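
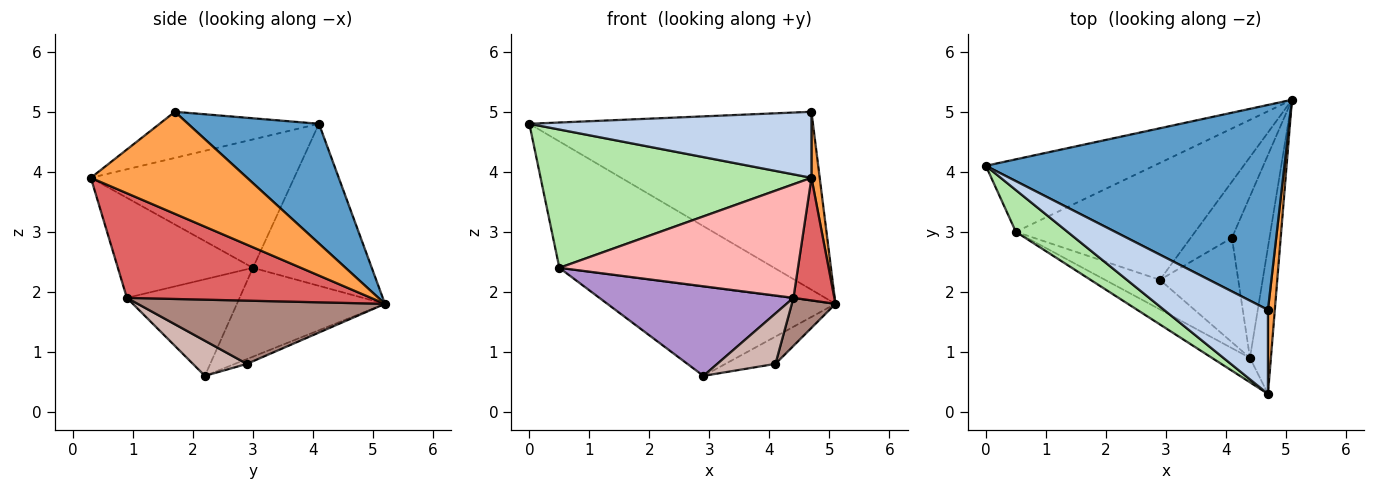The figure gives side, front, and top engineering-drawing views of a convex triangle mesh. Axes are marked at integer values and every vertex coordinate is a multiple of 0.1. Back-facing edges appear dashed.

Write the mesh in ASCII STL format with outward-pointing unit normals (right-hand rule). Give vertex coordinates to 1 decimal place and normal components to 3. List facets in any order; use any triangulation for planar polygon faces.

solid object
 facet normal 0.290 0.628 0.723
  outer loop
   vertex 4.7 1.7 5.0
   vertex 5.1 5.2 1.8
   vertex 0.0 4.1 4.8
  endloop
 endfacet
 facet normal -0.329 -0.583 0.742
  outer loop
   vertex 4.7 1.7 5.0
   vertex 0.0 4.1 4.8
   vertex 4.7 0.3 3.9
  endloop
 endfacet
 facet normal 0.996 -0.053 0.067
  outer loop
   vertex 4.7 1.7 5.0
   vertex 4.7 0.3 3.9
   vertex 5.1 5.2 1.8
  endloop
 endfacet
 facet normal -0.433 0.782 -0.449
  outer loop
   vertex 0.5 3.0 2.4
   vertex 0.0 4.1 4.8
   vertex 5.1 5.2 1.8
  endloop
 endfacet
 facet normal -0.366 0.565 -0.740
  outer loop
   vertex 0.5 3.0 2.4
   vertex 5.1 5.2 1.8
   vertex 2.9 2.2 0.6
  endloop
 endfacet
 facet normal -0.584 -0.777 0.235
  outer loop
   vertex 0.5 3.0 2.4
   vertex 4.7 0.3 3.9
   vertex 0.0 4.1 4.8
  endloop
 endfacet
 facet normal 0.968 -0.162 -0.194
  outer loop
   vertex 4.4 0.9 1.9
   vertex 5.1 5.2 1.8
   vertex 4.7 0.3 3.9
  endloop
 endfacet
 facet normal -0.484 -0.855 -0.184
  outer loop
   vertex 4.4 0.9 1.9
   vertex 4.7 0.3 3.9
   vertex 0.5 3.0 2.4
  endloop
 endfacet
 facet normal -0.483 -0.832 -0.274
  outer loop
   vertex 4.4 0.9 1.9
   vertex 0.5 3.0 2.4
   vertex 2.9 2.2 0.6
  endloop
 endfacet
 facet normal -0.104 0.434 -0.895
  outer loop
   vertex 4.1 2.9 0.8
   vertex 2.9 2.2 0.6
   vertex 5.1 5.2 1.8
  endloop
 endfacet
 facet normal 0.850 -0.150 -0.505
  outer loop
   vertex 4.1 2.9 0.8
   vertex 5.1 5.2 1.8
   vertex 4.4 0.9 1.9
  endloop
 endfacet
 facet normal 0.374 -0.403 -0.835
  outer loop
   vertex 4.1 2.9 0.8
   vertex 4.4 0.9 1.9
   vertex 2.9 2.2 0.6
  endloop
 endfacet
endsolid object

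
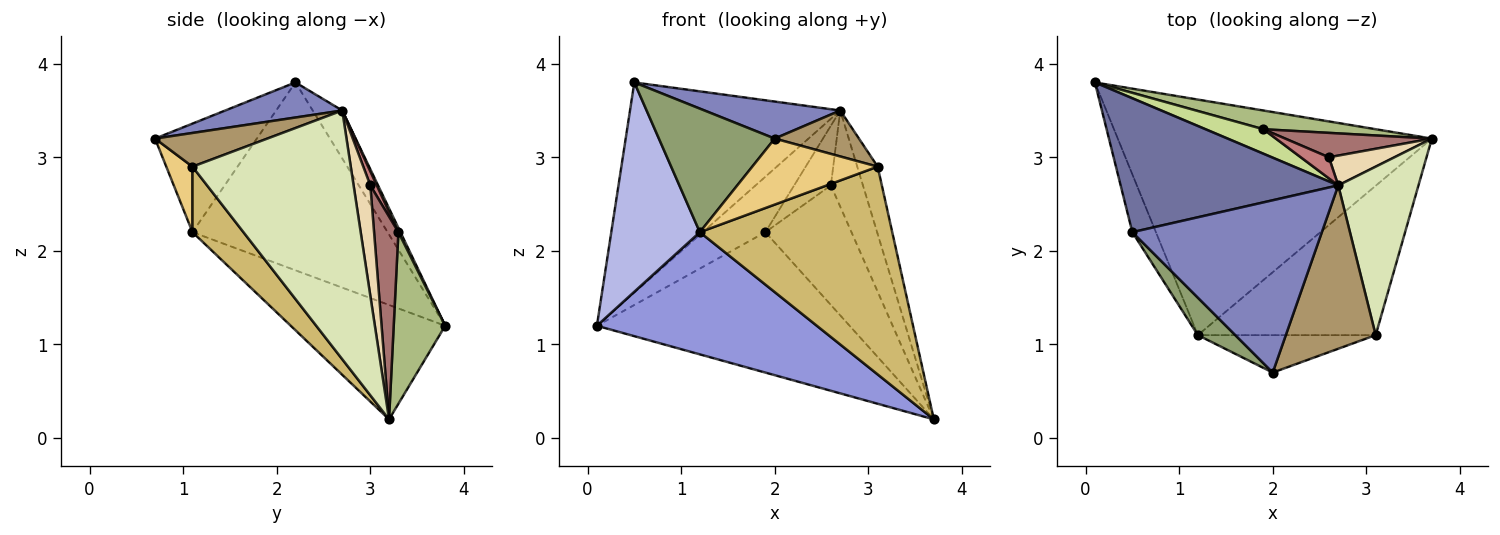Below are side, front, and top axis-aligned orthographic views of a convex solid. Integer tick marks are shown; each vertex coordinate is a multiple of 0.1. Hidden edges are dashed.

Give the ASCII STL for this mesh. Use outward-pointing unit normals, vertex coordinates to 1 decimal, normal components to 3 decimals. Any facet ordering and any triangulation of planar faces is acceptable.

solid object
 facet normal -0.118 0.838 0.534
  outer loop
   vertex 2.7 2.7 3.5
   vertex 0.1 3.8 1.2
   vertex 0.5 2.2 3.8
  endloop
 endfacet
 facet normal 0.178 -0.207 0.962
  outer loop
   vertex 2.7 2.7 3.5
   vertex 0.5 2.2 3.8
   vertex 2.0 0.7 3.2
  endloop
 endfacet
 facet normal -0.308 -0.438 -0.845
  outer loop
   vertex 1.2 1.1 2.2
   vertex 0.1 3.8 1.2
   vertex 3.7 3.2 0.2
  endloop
 endfacet
 facet normal -0.905 -0.411 -0.114
  outer loop
   vertex 1.2 1.1 2.2
   vertex 0.5 2.2 3.8
   vertex 0.1 3.8 1.2
  endloop
 endfacet
 facet normal -0.644 -0.732 0.222
  outer loop
   vertex 1.2 1.1 2.2
   vertex 2.0 0.7 3.2
   vertex 0.5 2.2 3.8
  endloop
 endfacet
 facet normal 0.198 0.972 0.130
  outer loop
   vertex 1.9 3.3 2.2
   vertex 3.7 3.2 0.2
   vertex 0.1 3.8 1.2
  endloop
 endfacet
 facet normal 0.030 0.914 0.404
  outer loop
   vertex 1.9 3.3 2.2
   vertex 0.1 3.8 1.2
   vertex 2.7 2.7 3.5
  endloop
 endfacet
 facet normal 0.945 0.122 0.305
  outer loop
   vertex 3.1 1.1 2.9
   vertex 3.7 3.2 0.2
   vertex 2.7 2.7 3.5
  endloop
 endfacet
 facet normal 0.340 -0.255 0.905
  outer loop
   vertex 3.1 1.1 2.9
   vertex 2.7 2.7 3.5
   vertex 2.0 0.7 3.2
  endloop
 endfacet
 facet normal 0.210 -0.794 -0.571
  outer loop
   vertex 3.1 1.1 2.9
   vertex 1.2 1.1 2.2
   vertex 3.7 3.2 0.2
  endloop
 endfacet
 facet normal 0.179 -0.856 -0.485
  outer loop
   vertex 3.1 1.1 2.9
   vertex 2.0 0.7 3.2
   vertex 1.2 1.1 2.2
  endloop
 endfacet
 facet normal 0.446 0.855 0.265
  outer loop
   vertex 2.6 3.0 2.7
   vertex 2.7 2.7 3.5
   vertex 3.7 3.2 0.2
  endloop
 endfacet
 facet normal 0.267 0.944 0.193
  outer loop
   vertex 2.6 3.0 2.7
   vertex 3.7 3.2 0.2
   vertex 1.9 3.3 2.2
  endloop
 endfacet
 facet normal 0.164 0.930 0.328
  outer loop
   vertex 2.6 3.0 2.7
   vertex 1.9 3.3 2.2
   vertex 2.7 2.7 3.5
  endloop
 endfacet
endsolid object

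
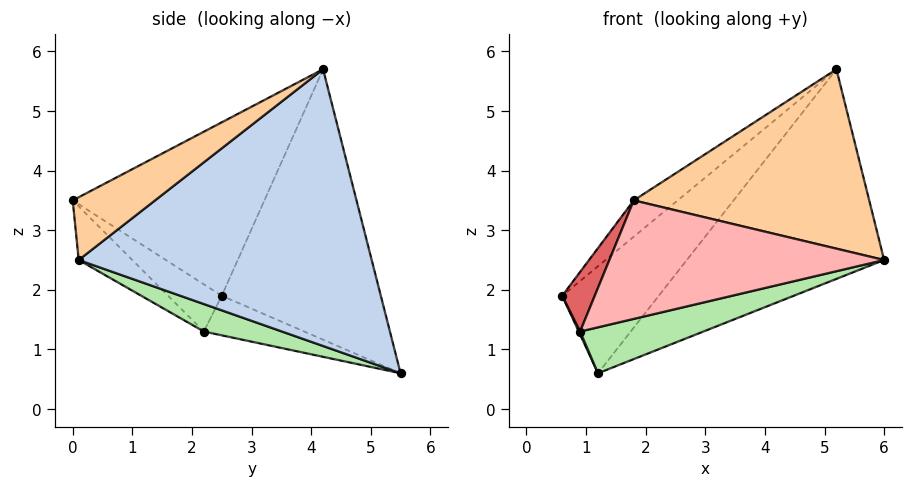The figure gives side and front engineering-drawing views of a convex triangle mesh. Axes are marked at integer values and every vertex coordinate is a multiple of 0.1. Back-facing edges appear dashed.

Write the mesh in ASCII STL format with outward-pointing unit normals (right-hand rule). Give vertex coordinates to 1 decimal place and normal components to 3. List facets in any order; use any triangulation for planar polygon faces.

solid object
 facet normal -0.667 0.405 0.626
  outer loop
   vertex 1.2 5.5 0.6
   vertex 0.6 2.5 1.9
   vertex 5.2 4.2 5.7
  endloop
 endfacet
 facet normal 0.739 0.498 -0.453
  outer loop
   vertex 1.2 5.5 0.6
   vertex 5.2 4.2 5.7
   vertex 6.0 0.1 2.5
  endloop
 endfacet
 facet normal -0.662 0.152 0.734
  outer loop
   vertex 1.8 0.0 3.5
   vertex 5.2 4.2 5.7
   vertex 0.6 2.5 1.9
  endloop
 endfacet
 facet normal 0.202 -0.578 0.791
  outer loop
   vertex 1.8 0.0 3.5
   vertex 6.0 0.1 2.5
   vertex 5.2 4.2 5.7
  endloop
 endfacet
 facet normal -0.897 -0.012 -0.442
  outer loop
   vertex 0.9 2.2 1.3
   vertex 0.6 2.5 1.9
   vertex 1.2 5.5 0.6
  endloop
 endfacet
 facet normal 0.138 -0.217 -0.966
  outer loop
   vertex 0.9 2.2 1.3
   vertex 1.2 5.5 0.6
   vertex 6.0 0.1 2.5
  endloop
 endfacet
 facet normal -0.843 -0.511 -0.166
  outer loop
   vertex 0.9 2.2 1.3
   vertex 1.8 0.0 3.5
   vertex 0.6 2.5 1.9
  endloop
 endfacet
 facet normal -0.142 -0.728 -0.670
  outer loop
   vertex 0.9 2.2 1.3
   vertex 6.0 0.1 2.5
   vertex 1.8 0.0 3.5
  endloop
 endfacet
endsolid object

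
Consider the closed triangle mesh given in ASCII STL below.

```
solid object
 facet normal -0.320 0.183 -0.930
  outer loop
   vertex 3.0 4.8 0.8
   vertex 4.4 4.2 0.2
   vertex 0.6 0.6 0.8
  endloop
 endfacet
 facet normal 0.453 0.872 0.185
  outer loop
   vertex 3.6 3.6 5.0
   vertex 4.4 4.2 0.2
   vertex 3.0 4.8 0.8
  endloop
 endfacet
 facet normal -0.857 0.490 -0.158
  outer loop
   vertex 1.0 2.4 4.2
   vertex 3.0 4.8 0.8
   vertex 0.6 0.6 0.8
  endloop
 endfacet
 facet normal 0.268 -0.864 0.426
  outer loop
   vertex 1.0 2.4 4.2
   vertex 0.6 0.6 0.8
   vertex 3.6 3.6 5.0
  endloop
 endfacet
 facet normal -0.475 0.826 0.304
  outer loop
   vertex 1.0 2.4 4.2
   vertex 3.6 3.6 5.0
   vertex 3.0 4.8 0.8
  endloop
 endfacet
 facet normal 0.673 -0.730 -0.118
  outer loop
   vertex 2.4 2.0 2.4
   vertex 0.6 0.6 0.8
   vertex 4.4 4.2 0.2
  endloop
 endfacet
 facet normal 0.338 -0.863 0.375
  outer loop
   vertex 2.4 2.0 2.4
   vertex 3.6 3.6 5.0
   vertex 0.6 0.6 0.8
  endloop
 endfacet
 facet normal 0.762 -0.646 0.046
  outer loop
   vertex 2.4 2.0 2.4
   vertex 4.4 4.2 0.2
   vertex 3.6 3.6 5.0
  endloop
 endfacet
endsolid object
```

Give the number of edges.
12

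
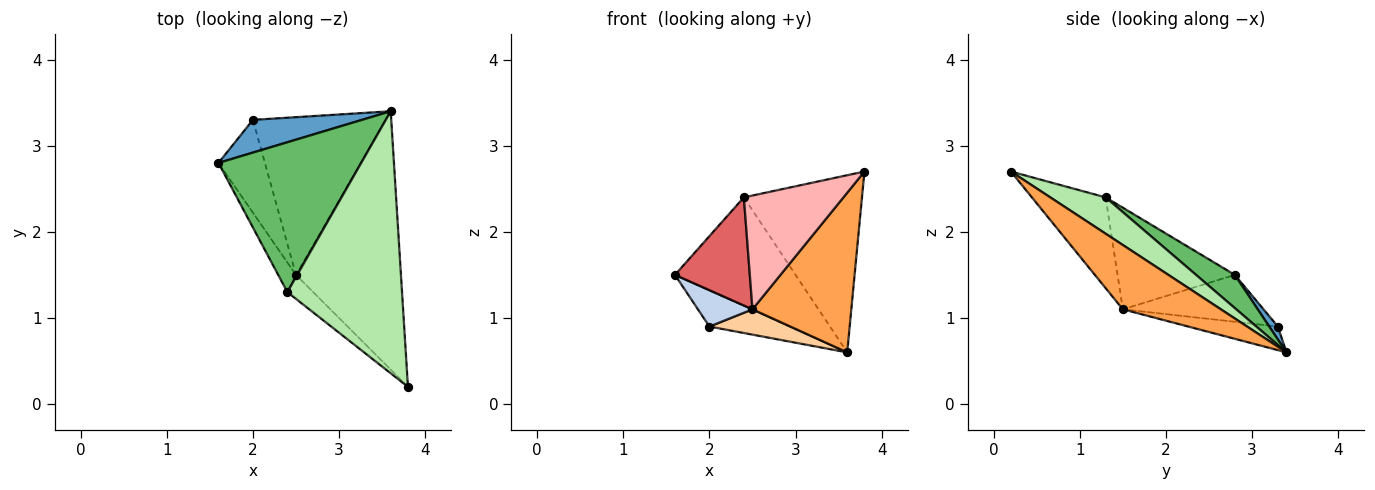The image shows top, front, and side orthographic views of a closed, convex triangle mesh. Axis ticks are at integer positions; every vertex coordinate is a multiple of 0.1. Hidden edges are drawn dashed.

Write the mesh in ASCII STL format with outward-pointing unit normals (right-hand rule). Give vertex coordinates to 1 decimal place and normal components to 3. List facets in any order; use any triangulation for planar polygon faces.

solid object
 facet normal 0.079 0.739 0.669
  outer loop
   vertex 2.0 3.3 0.9
   vertex 1.6 2.8 1.5
   vertex 3.6 3.4 0.6
  endloop
 endfacet
 facet normal -0.685 -0.266 -0.678
  outer loop
   vertex 2.5 1.5 1.1
   vertex 1.6 2.8 1.5
   vertex 2.0 3.3 0.9
  endloop
 endfacet
 facet normal 0.462 -0.466 -0.754
  outer loop
   vertex 2.5 1.5 1.1
   vertex 3.6 3.4 0.6
   vertex 3.8 0.2 2.7
  endloop
 endfacet
 facet normal -0.173 -0.156 -0.973
  outer loop
   vertex 2.5 1.5 1.1
   vertex 2.0 3.3 0.9
   vertex 3.6 3.4 0.6
  endloop
 endfacet
 facet normal 0.185 0.576 0.796
  outer loop
   vertex 2.4 1.3 2.4
   vertex 3.6 3.4 0.6
   vertex 1.6 2.8 1.5
  endloop
 endfacet
 facet normal 0.254 0.542 0.801
  outer loop
   vertex 2.4 1.3 2.4
   vertex 3.8 0.2 2.7
   vertex 3.6 3.4 0.6
  endloop
 endfacet
 facet normal -0.834 -0.532 -0.146
  outer loop
   vertex 2.4 1.3 2.4
   vertex 1.6 2.8 1.5
   vertex 2.5 1.5 1.1
  endloop
 endfacet
 facet normal -0.587 -0.792 -0.167
  outer loop
   vertex 2.4 1.3 2.4
   vertex 2.5 1.5 1.1
   vertex 3.8 0.2 2.7
  endloop
 endfacet
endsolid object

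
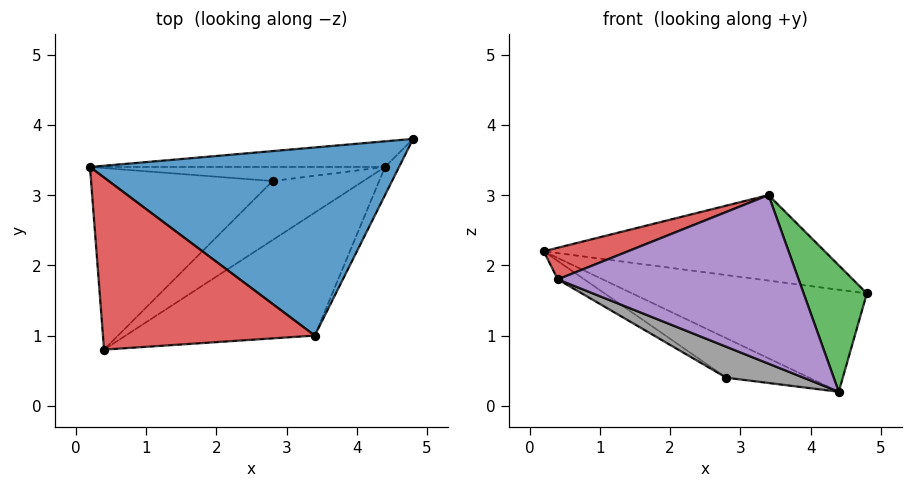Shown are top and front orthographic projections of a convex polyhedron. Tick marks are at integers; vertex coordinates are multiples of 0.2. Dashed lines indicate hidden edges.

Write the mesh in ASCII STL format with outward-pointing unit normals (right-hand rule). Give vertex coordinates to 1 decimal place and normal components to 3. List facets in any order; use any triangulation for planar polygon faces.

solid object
 facet normal 0.082 0.412 0.907
  outer loop
   vertex 3.4 1.0 3.0
   vertex 4.8 3.8 1.6
   vertex 0.2 3.4 2.2
  endloop
 endfacet
 facet normal -0.115 0.963 -0.242
  outer loop
   vertex 4.4 3.4 0.2
   vertex 0.2 3.4 2.2
   vertex 4.8 3.8 1.6
  endloop
 endfacet
 facet normal 0.866 -0.487 -0.108
  outer loop
   vertex 4.4 3.4 0.2
   vertex 4.8 3.8 1.6
   vertex 3.4 1.0 3.0
  endloop
 endfacet
 facet normal -0.356 -0.169 0.919
  outer loop
   vertex 0.4 0.8 1.8
   vertex 3.4 1.0 3.0
   vertex 0.2 3.4 2.2
  endloop
 endfacet
 facet normal 0.278 -0.776 -0.566
  outer loop
   vertex 0.4 0.8 1.8
   vertex 4.4 3.4 0.2
   vertex 3.4 1.0 3.0
  endloop
 endfacet
 facet normal -0.158 0.930 -0.331
  outer loop
   vertex 2.8 3.2 0.4
   vertex 0.2 3.4 2.2
   vertex 4.4 3.4 0.2
  endloop
 endfacet
 facet normal -0.563 0.083 -0.822
  outer loop
   vertex 2.8 3.2 0.4
   vertex 0.4 0.8 1.8
   vertex 0.2 3.4 2.2
  endloop
 endfacet
 facet normal -0.053 -0.463 -0.885
  outer loop
   vertex 2.8 3.2 0.4
   vertex 4.4 3.4 0.2
   vertex 0.4 0.8 1.8
  endloop
 endfacet
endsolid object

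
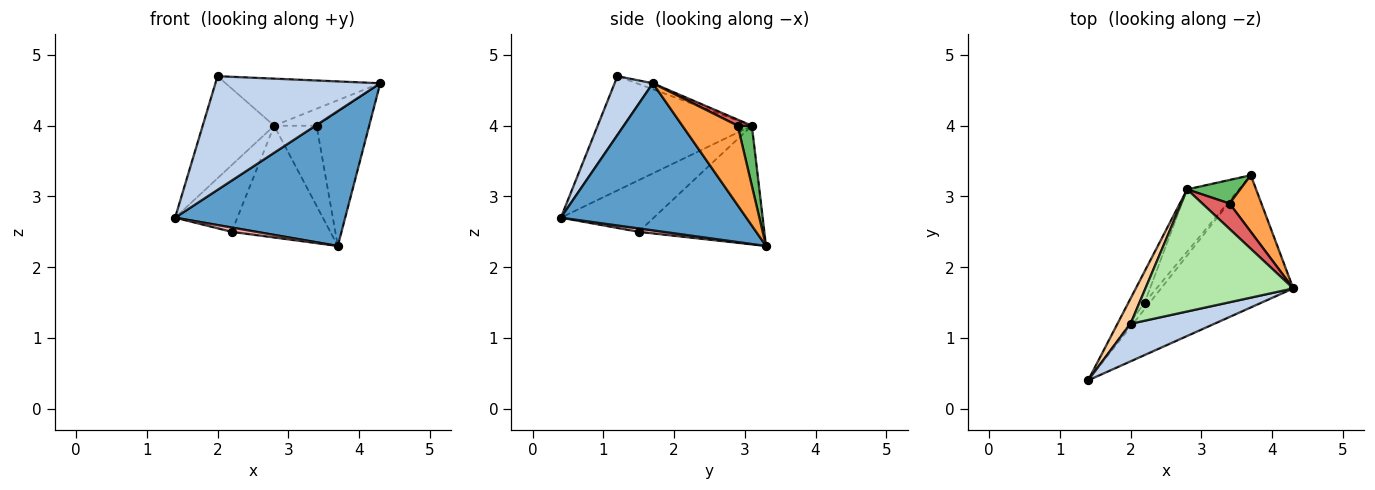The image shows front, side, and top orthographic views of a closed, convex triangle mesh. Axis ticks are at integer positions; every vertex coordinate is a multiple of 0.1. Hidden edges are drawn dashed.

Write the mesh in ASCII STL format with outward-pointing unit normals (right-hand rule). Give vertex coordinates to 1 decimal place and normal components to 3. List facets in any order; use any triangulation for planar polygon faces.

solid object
 facet normal 0.614 -0.563 -0.552
  outer loop
   vertex 3.7 3.3 2.3
   vertex 4.3 1.7 4.6
   vertex 1.4 0.4 2.7
  endloop
 endfacet
 facet normal 0.215 -0.927 0.306
  outer loop
   vertex 2.0 1.2 4.7
   vertex 1.4 0.4 2.7
   vertex 4.3 1.7 4.6
  endloop
 endfacet
 facet normal 0.696 0.661 0.279
  outer loop
   vertex 3.4 2.9 4.0
   vertex 4.3 1.7 4.6
   vertex 3.7 3.3 2.3
  endloop
 endfacet
 facet normal -0.902 0.418 0.103
  outer loop
   vertex 2.8 3.1 4.0
   vertex 1.4 0.4 2.7
   vertex 2.0 1.2 4.7
  endloop
 endfacet
 facet normal 0.305 0.914 0.269
  outer loop
   vertex 2.8 3.1 4.0
   vertex 3.4 2.9 4.0
   vertex 3.7 3.3 2.3
  endloop
 endfacet
 facet normal -0.038 0.359 0.932
  outer loop
   vertex 2.8 3.1 4.0
   vertex 2.0 1.2 4.7
   vertex 4.3 1.7 4.6
  endloop
 endfacet
 facet normal 0.182 0.545 0.818
  outer loop
   vertex 2.8 3.1 4.0
   vertex 4.3 1.7 4.6
   vertex 3.4 2.9 4.0
  endloop
 endfacet
 facet normal 0.485 -0.485 -0.728
  outer loop
   vertex 2.2 1.5 2.5
   vertex 3.7 3.3 2.3
   vertex 1.4 0.4 2.7
  endloop
 endfacet
 facet normal -0.804 0.539 -0.253
  outer loop
   vertex 2.2 1.5 2.5
   vertex 1.4 0.4 2.7
   vertex 2.8 3.1 4.0
  endloop
 endfacet
 facet normal -0.744 0.584 -0.325
  outer loop
   vertex 2.2 1.5 2.5
   vertex 2.8 3.1 4.0
   vertex 3.7 3.3 2.3
  endloop
 endfacet
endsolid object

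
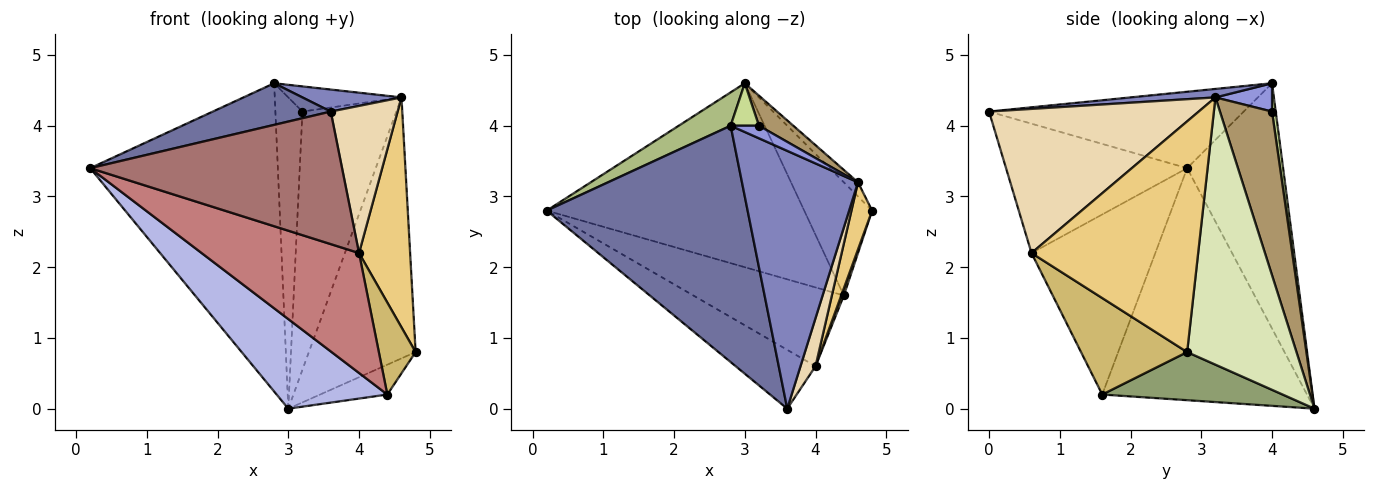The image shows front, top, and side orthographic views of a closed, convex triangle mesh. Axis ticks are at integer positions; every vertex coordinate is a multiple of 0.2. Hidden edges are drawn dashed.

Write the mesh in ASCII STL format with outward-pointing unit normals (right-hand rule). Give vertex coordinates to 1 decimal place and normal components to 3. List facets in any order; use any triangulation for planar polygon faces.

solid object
 facet normal -0.351 -0.162 0.922
  outer loop
   vertex 2.8 4.0 4.6
   vertex 0.2 2.8 3.4
   vertex 3.6 0.0 4.2
  endloop
 endfacet
 facet normal 0.073 -0.085 0.994
  outer loop
   vertex 4.6 3.2 4.4
   vertex 2.8 4.0 4.6
   vertex 3.6 0.0 4.2
  endloop
 endfacet
 facet normal 0.408 0.816 0.408
  outer loop
   vertex 3.2 4.0 4.2
   vertex 2.8 4.0 4.6
   vertex 4.6 3.2 4.4
  endloop
 endfacet
 facet normal -0.629 -0.340 -0.699
  outer loop
   vertex 3.0 4.6 0.0
   vertex 4.4 1.6 0.2
   vertex 0.2 2.8 3.4
  endloop
 endfacet
 facet normal 0.565 0.211 -0.798
  outer loop
   vertex 3.0 4.6 0.0
   vertex 4.8 2.8 0.8
   vertex 4.4 1.6 0.2
  endloop
 endfacet
 facet normal -0.453 0.886 0.096
  outer loop
   vertex 3.0 4.6 0.0
   vertex 0.2 2.8 3.4
   vertex 2.8 4.0 4.6
  endloop
 endfacet
 facet normal 0.134 0.982 0.134
  outer loop
   vertex 3.0 4.6 0.0
   vertex 2.8 4.0 4.6
   vertex 3.2 4.0 4.2
  endloop
 endfacet
 facet normal 0.715 0.698 -0.038
  outer loop
   vertex 3.0 4.6 0.0
   vertex 4.6 3.2 4.4
   vertex 4.8 2.8 0.8
  endloop
 endfacet
 facet normal 0.483 0.870 0.101
  outer loop
   vertex 3.0 4.6 0.0
   vertex 3.2 4.0 4.2
   vertex 4.6 3.2 4.4
  endloop
 endfacet
 facet normal 0.945 -0.327 0.025
  outer loop
   vertex 4.0 0.6 2.2
   vertex 4.4 1.6 0.2
   vertex 4.8 2.8 0.8
  endloop
 endfacet
 facet normal 0.953 -0.292 0.085
  outer loop
   vertex 4.0 0.6 2.2
   vertex 4.8 2.8 0.8
   vertex 4.6 3.2 4.4
  endloop
 endfacet
 facet normal 0.948 -0.302 0.099
  outer loop
   vertex 4.0 0.6 2.2
   vertex 4.6 3.2 4.4
   vertex 3.6 0.0 4.2
  endloop
 endfacet
 facet normal -0.549 -0.764 -0.339
  outer loop
   vertex 4.0 0.6 2.2
   vertex 3.6 0.0 4.2
   vertex 0.2 2.8 3.4
  endloop
 endfacet
 facet normal -0.549 -0.698 -0.459
  outer loop
   vertex 4.0 0.6 2.2
   vertex 0.2 2.8 3.4
   vertex 4.4 1.6 0.2
  endloop
 endfacet
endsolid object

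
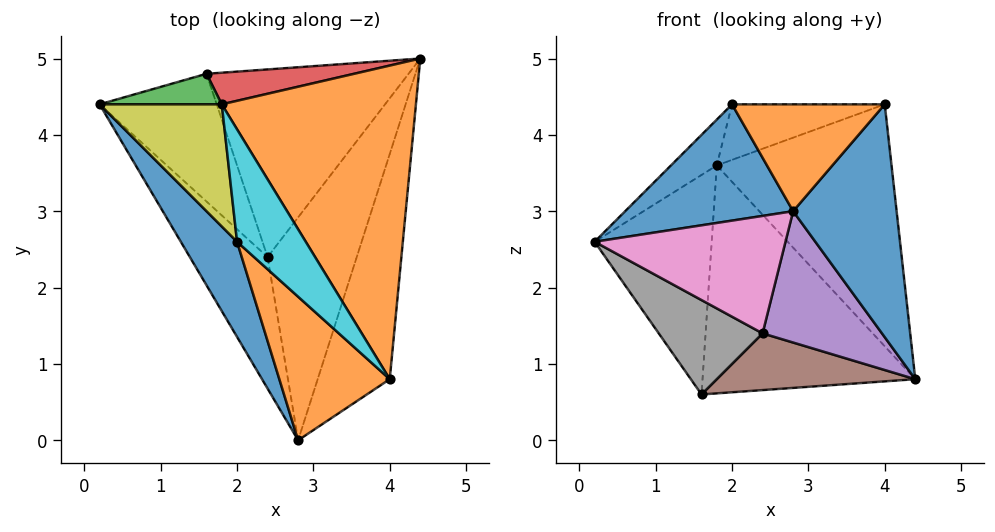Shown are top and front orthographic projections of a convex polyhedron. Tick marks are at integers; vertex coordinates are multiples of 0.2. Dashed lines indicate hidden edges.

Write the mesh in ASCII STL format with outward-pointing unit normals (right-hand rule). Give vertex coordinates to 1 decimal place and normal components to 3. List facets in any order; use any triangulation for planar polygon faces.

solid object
 facet normal 0.790 -0.440 -0.426
  outer loop
   vertex 4.0 0.8 4.4
   vertex 2.8 0.0 3.0
   vertex 4.4 5.0 0.8
  endloop
 endfacet
 facet normal 0.580 0.498 0.645
  outer loop
   vertex 1.8 4.4 3.6
   vertex 4.0 0.8 4.4
   vertex 4.4 5.0 0.8
  endloop
 endfacet
 facet normal -0.086 0.987 0.137
  outer loop
   vertex 1.8 4.4 3.6
   vertex 1.6 4.8 0.6
   vertex 0.2 4.4 2.6
  endloop
 endfacet
 facet normal -0.080 0.987 0.137
  outer loop
   vertex 1.8 4.4 3.6
   vertex 4.4 5.0 0.8
   vertex 1.6 4.8 0.6
  endloop
 endfacet
 facet normal 0.372 -0.471 -0.800
  outer loop
   vertex 2.4 2.4 1.4
   vertex 4.4 5.0 0.8
   vertex 2.8 0.0 3.0
  endloop
 endfacet
 facet normal 0.089 -0.288 -0.953
  outer loop
   vertex 2.4 2.4 1.4
   vertex 1.6 4.8 0.6
   vertex 4.4 5.0 0.8
  endloop
 endfacet
 facet normal -0.711 -0.468 -0.524
  outer loop
   vertex 2.4 2.4 1.4
   vertex 2.8 0.0 3.0
   vertex 0.2 4.4 2.6
  endloop
 endfacet
 facet normal -0.700 -0.425 -0.575
  outer loop
   vertex 2.4 2.4 1.4
   vertex 0.2 4.4 2.6
   vertex 1.6 4.8 0.6
  endloop
 endfacet
 facet normal -0.505 0.303 0.808
  outer loop
   vertex 2.0 2.6 4.4
   vertex 1.8 4.4 3.6
   vertex 0.2 4.4 2.6
  endloop
 endfacet
 facet normal 0.370 0.411 0.833
  outer loop
   vertex 2.0 2.6 4.4
   vertex 4.0 0.8 4.4
   vertex 1.8 4.4 3.6
  endloop
 endfacet
 facet normal -0.815 -0.448 0.367
  outer loop
   vertex 2.0 2.6 4.4
   vertex 0.2 4.4 2.6
   vertex 2.8 0.0 3.0
  endloop
 endfacet
 facet normal -0.473 -0.526 0.706
  outer loop
   vertex 2.0 2.6 4.4
   vertex 2.8 0.0 3.0
   vertex 4.0 0.8 4.4
  endloop
 endfacet
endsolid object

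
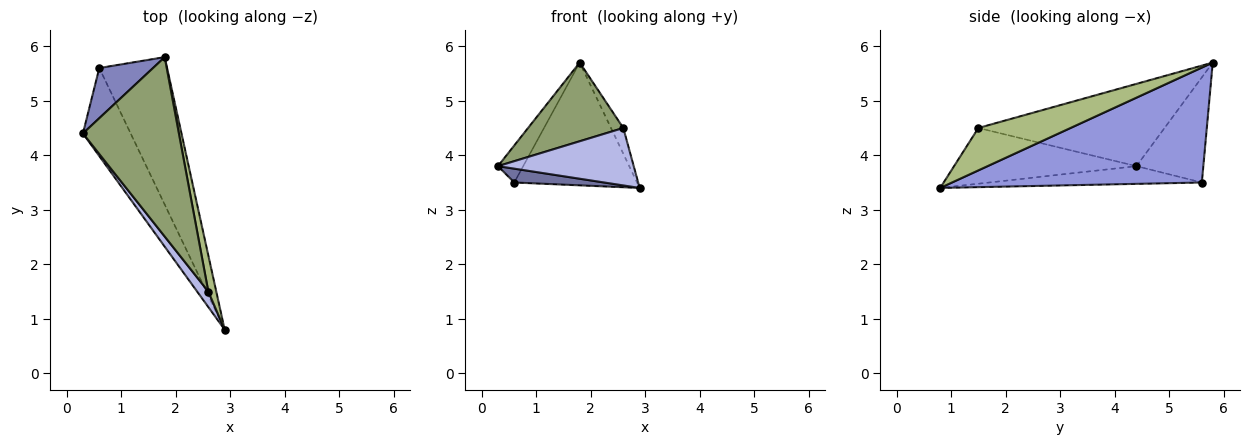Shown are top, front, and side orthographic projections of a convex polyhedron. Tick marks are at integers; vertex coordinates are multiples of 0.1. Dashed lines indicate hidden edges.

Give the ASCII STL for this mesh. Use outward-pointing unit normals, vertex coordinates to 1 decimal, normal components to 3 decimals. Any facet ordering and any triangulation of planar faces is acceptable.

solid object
 facet normal -0.344 -0.146 -0.927
  outer loop
   vertex 0.6 5.6 3.5
   vertex 2.9 0.8 3.4
   vertex 0.3 4.4 3.8
  endloop
 endfacet
 facet normal -0.844 0.319 0.431
  outer loop
   vertex 0.6 5.6 3.5
   vertex 0.3 4.4 3.8
   vertex 1.8 5.8 5.7
  endloop
 endfacet
 facet normal 0.793 0.390 -0.468
  outer loop
   vertex 0.6 5.6 3.5
   vertex 1.8 5.8 5.7
   vertex 2.9 0.8 3.4
  endloop
 endfacet
 facet normal -0.792 -0.590 0.159
  outer loop
   vertex 2.6 1.5 4.5
   vertex 0.3 4.4 3.8
   vertex 2.9 0.8 3.4
  endloop
 endfacet
 facet normal -0.618 -0.316 0.720
  outer loop
   vertex 2.6 1.5 4.5
   vertex 1.8 5.8 5.7
   vertex 0.3 4.4 3.8
  endloop
 endfacet
 facet normal 0.974 0.130 0.183
  outer loop
   vertex 2.6 1.5 4.5
   vertex 2.9 0.8 3.4
   vertex 1.8 5.8 5.7
  endloop
 endfacet
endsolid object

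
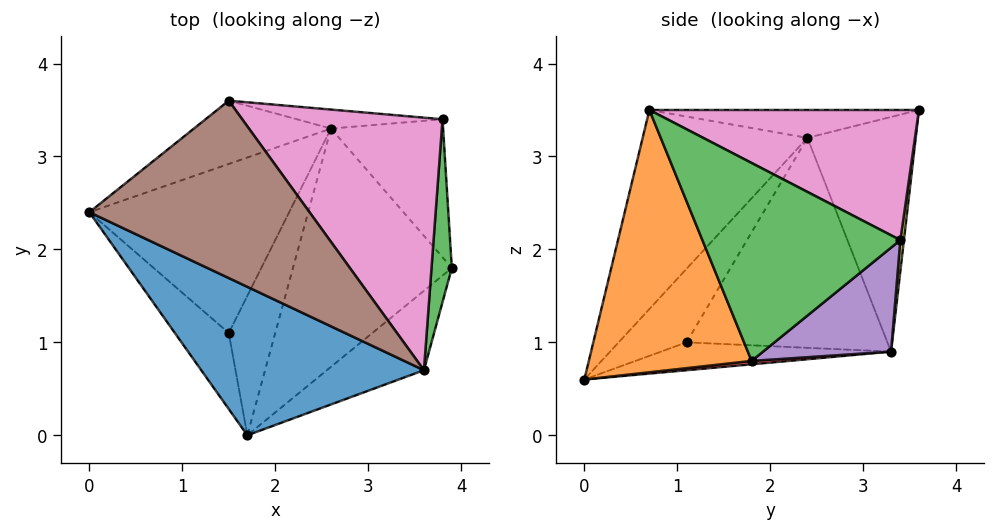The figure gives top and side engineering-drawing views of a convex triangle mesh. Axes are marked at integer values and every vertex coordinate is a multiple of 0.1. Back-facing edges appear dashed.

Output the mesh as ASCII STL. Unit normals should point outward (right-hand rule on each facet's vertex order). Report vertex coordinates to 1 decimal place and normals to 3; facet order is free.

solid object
 facet normal -0.410 -0.788 0.459
  outer loop
   vertex 3.6 0.7 3.5
   vertex 0.0 2.4 3.2
   vertex 1.7 0.0 0.6
  endloop
 endfacet
 facet normal 0.628 -0.742 -0.233
  outer loop
   vertex 3.6 0.7 3.5
   vertex 1.7 0.0 0.6
   vertex 3.9 1.8 0.8
  endloop
 endfacet
 facet normal 0.995 -0.021 0.102
  outer loop
   vertex 3.8 3.4 2.1
   vertex 3.6 0.7 3.5
   vertex 3.9 1.8 0.8
  endloop
 endfacet
 facet normal 0.021 0.085 -0.996
  outer loop
   vertex 2.6 3.3 0.9
   vertex 3.9 1.8 0.8
   vertex 1.7 0.0 0.6
  endloop
 endfacet
 facet normal 0.573 0.538 -0.618
  outer loop
   vertex 2.6 3.3 0.9
   vertex 3.8 3.4 2.1
   vertex 3.9 1.8 0.8
  endloop
 endfacet
 facet normal -0.125 -0.091 0.988
  outer loop
   vertex 1.5 3.6 3.5
   vertex 0.0 2.4 3.2
   vertex 3.6 0.7 3.5
  endloop
 endfacet
 facet normal 0.507 0.367 0.780
  outer loop
   vertex 1.5 3.6 3.5
   vertex 3.6 0.7 3.5
   vertex 3.8 3.4 2.1
  endloop
 endfacet
 facet normal -0.551 0.770 -0.322
  outer loop
   vertex 1.5 3.6 3.5
   vertex 2.6 3.3 0.9
   vertex 0.0 2.4 3.2
  endloop
 endfacet
 facet normal 0.022 0.994 -0.105
  outer loop
   vertex 1.5 3.6 3.5
   vertex 3.8 3.4 2.1
   vertex 2.6 3.3 0.9
  endloop
 endfacet
 facet normal -0.805 0.068 -0.589
  outer loop
   vertex 1.5 1.1 1.0
   vertex 1.7 0.0 0.6
   vertex 0.0 2.4 3.2
  endloop
 endfacet
 facet normal -0.688 0.314 -0.655
  outer loop
   vertex 1.5 1.1 1.0
   vertex 0.0 2.4 3.2
   vertex 2.6 3.3 0.9
  endloop
 endfacet
 facet normal -0.503 0.213 -0.838
  outer loop
   vertex 1.5 1.1 1.0
   vertex 2.6 3.3 0.9
   vertex 1.7 0.0 0.6
  endloop
 endfacet
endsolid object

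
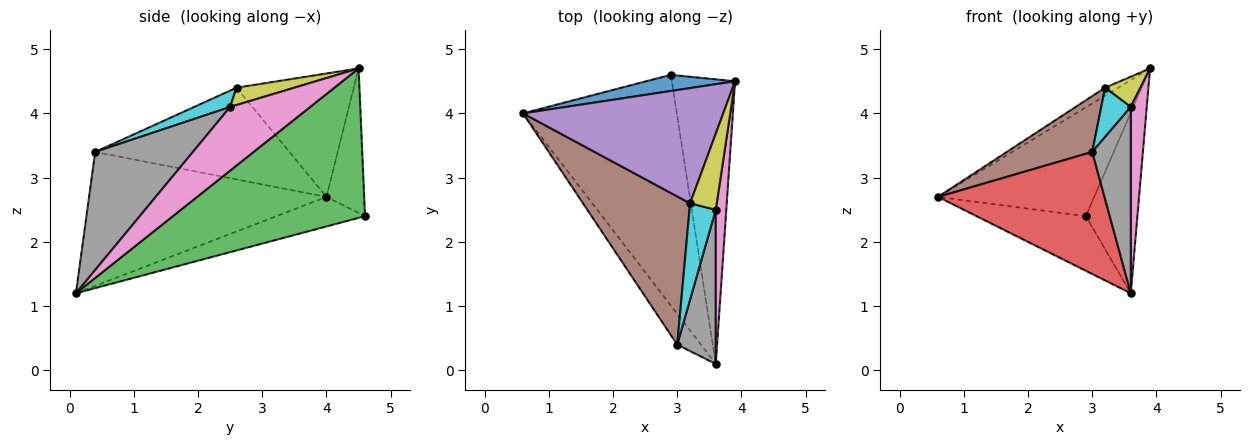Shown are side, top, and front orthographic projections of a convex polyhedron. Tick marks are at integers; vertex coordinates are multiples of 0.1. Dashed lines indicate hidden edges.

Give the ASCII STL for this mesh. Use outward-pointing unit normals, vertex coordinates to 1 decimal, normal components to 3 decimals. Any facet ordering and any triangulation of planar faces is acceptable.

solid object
 facet normal -0.232 0.962 0.143
  outer loop
   vertex 2.9 4.6 2.4
   vertex 0.6 4.0 2.7
   vertex 3.9 4.5 4.7
  endloop
 endfacet
 facet normal -0.184 0.226 -0.957
  outer loop
   vertex 2.9 4.6 2.4
   vertex 3.6 0.1 1.2
   vertex 0.6 4.0 2.7
  endloop
 endfacet
 facet normal 0.894 0.240 -0.378
  outer loop
   vertex 2.9 4.6 2.4
   vertex 3.9 4.5 4.7
   vertex 3.6 0.1 1.2
  endloop
 endfacet
 facet normal -0.810 -0.568 -0.144
  outer loop
   vertex 3.0 0.4 3.4
   vertex 0.6 4.0 2.7
   vertex 3.6 0.1 1.2
  endloop
 endfacet
 facet normal -0.524 0.059 0.850
  outer loop
   vertex 3.2 2.6 4.4
   vertex 3.9 4.5 4.7
   vertex 0.6 4.0 2.7
  endloop
 endfacet
 facet normal -0.625 -0.275 0.730
  outer loop
   vertex 3.2 2.6 4.4
   vertex 0.6 4.0 2.7
   vertex 3.0 0.4 3.4
  endloop
 endfacet
 facet normal 0.968 -0.193 0.160
  outer loop
   vertex 3.6 2.5 4.1
   vertex 3.6 0.1 1.2
   vertex 3.9 4.5 4.7
  endloop
 endfacet
 facet normal 0.890 -0.351 0.291
  outer loop
   vertex 3.6 2.5 4.1
   vertex 3.0 0.4 3.4
   vertex 3.6 0.1 1.2
  endloop
 endfacet
 facet normal 0.517 -0.316 0.795
  outer loop
   vertex 3.6 2.5 4.1
   vertex 3.9 4.5 4.7
   vertex 3.2 2.6 4.4
  endloop
 endfacet
 facet normal 0.485 -0.398 0.779
  outer loop
   vertex 3.6 2.5 4.1
   vertex 3.2 2.6 4.4
   vertex 3.0 0.4 3.4
  endloop
 endfacet
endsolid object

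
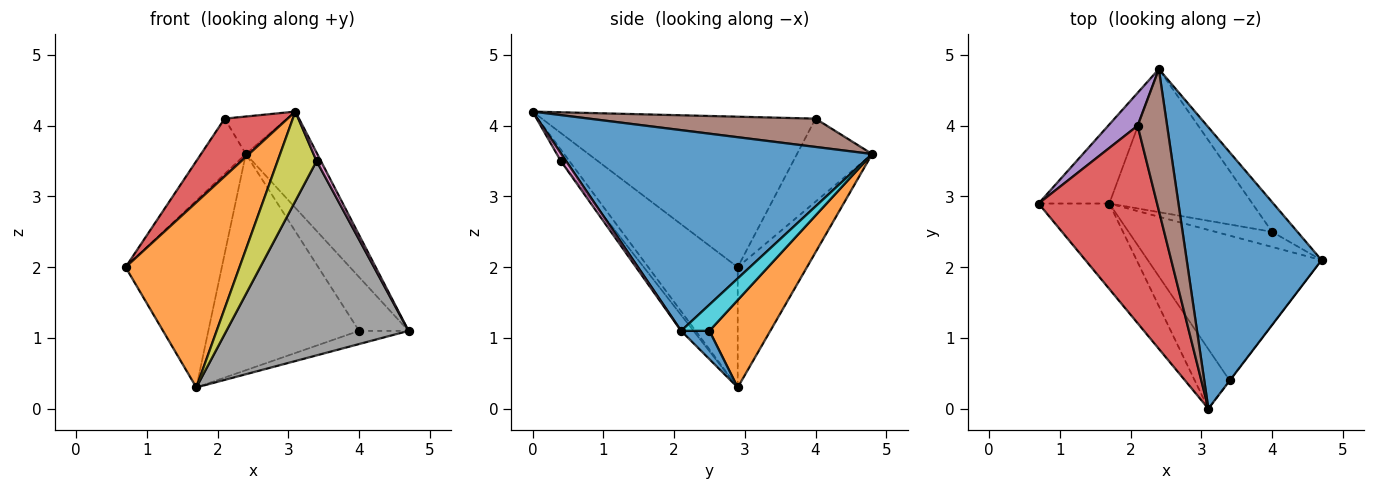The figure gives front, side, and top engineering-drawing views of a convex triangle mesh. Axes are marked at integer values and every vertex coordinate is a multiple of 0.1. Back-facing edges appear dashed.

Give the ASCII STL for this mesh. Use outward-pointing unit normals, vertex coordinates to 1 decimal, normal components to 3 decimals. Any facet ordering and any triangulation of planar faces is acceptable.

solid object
 facet normal 0.815 0.187 0.548
  outer loop
   vertex 2.4 4.8 3.6
   vertex 3.1 0.0 4.2
   vertex 4.7 2.1 1.1
  endloop
 endfacet
 facet normal -0.580 -0.739 -0.341
  outer loop
   vertex 1.7 2.9 0.3
   vertex 3.1 0.0 4.2
   vertex 0.7 2.9 2.0
  endloop
 endfacet
 facet normal -0.552 0.768 -0.325
  outer loop
   vertex 1.7 2.9 0.3
   vertex 0.7 2.9 2.0
   vertex 2.4 4.8 3.6
  endloop
 endfacet
 facet normal -0.773 -0.178 0.609
  outer loop
   vertex 2.1 4.0 4.1
   vertex 0.7 2.9 2.0
   vertex 3.1 0.0 4.2
  endloop
 endfacet
 facet normal -0.822 0.490 0.291
  outer loop
   vertex 2.1 4.0 4.1
   vertex 2.4 4.8 3.6
   vertex 0.7 2.9 2.0
  endloop
 endfacet
 facet normal 0.680 0.188 0.709
  outer loop
   vertex 2.1 4.0 4.1
   vertex 3.1 0.0 4.2
   vertex 2.4 4.8 3.6
  endloop
 endfacet
 facet normal 0.771 -0.637 -0.034
  outer loop
   vertex 3.4 0.4 3.5
   vertex 4.7 2.1 1.1
   vertex 3.1 0.0 4.2
  endloop
 endfacet
 facet normal -0.054 -0.801 -0.597
  outer loop
   vertex 3.4 0.4 3.5
   vertex 1.7 2.9 0.3
   vertex 4.7 2.1 1.1
  endloop
 endfacet
 facet normal -0.179 -0.819 -0.545
  outer loop
   vertex 3.4 0.4 3.5
   vertex 3.1 0.0 4.2
   vertex 1.7 2.9 0.3
  endloop
 endfacet
 facet normal 0.447 0.782 -0.434
  outer loop
   vertex 4.0 2.5 1.1
   vertex 2.4 4.8 3.6
   vertex 4.7 2.1 1.1
  endloop
 endfacet
 facet normal 0.352 0.616 -0.704
  outer loop
   vertex 4.0 2.5 1.1
   vertex 4.7 2.1 1.1
   vertex 1.7 2.9 0.3
  endloop
 endfacet
 facet normal 0.319 0.790 -0.523
  outer loop
   vertex 4.0 2.5 1.1
   vertex 1.7 2.9 0.3
   vertex 2.4 4.8 3.6
  endloop
 endfacet
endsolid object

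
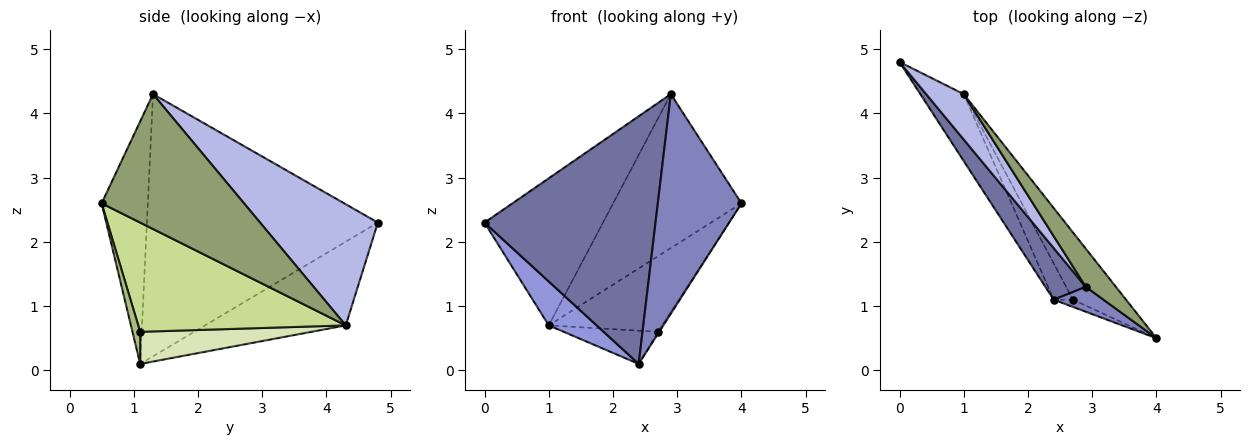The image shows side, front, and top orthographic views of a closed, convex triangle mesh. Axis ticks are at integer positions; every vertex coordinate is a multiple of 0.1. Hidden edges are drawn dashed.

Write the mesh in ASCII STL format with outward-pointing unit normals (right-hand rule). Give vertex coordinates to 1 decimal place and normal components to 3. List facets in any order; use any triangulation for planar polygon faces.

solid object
 facet normal -0.798 -0.591 0.123
  outer loop
   vertex 2.9 1.3 4.3
   vertex 0.0 4.8 2.3
   vertex 2.4 1.1 0.1
  endloop
 endfacet
 facet normal -0.481 -0.871 0.099
  outer loop
   vertex 2.9 1.3 4.3
   vertex 2.4 1.1 0.1
   vertex 4.0 0.5 2.6
  endloop
 endfacet
 facet normal -0.850 -0.289 -0.441
  outer loop
   vertex 1.0 4.3 0.7
   vertex 2.4 1.1 0.1
   vertex 0.0 4.8 2.3
  endloop
 endfacet
 facet normal 0.689 0.693 0.214
  outer loop
   vertex 1.0 4.3 0.7
   vertex 0.0 4.8 2.3
   vertex 2.9 1.3 4.3
  endloop
 endfacet
 facet normal 0.733 0.660 0.163
  outer loop
   vertex 1.0 4.3 0.7
   vertex 2.9 1.3 4.3
   vertex 4.0 0.5 2.6
  endloop
 endfacet
 facet normal 0.849 0.141 -0.509
  outer loop
   vertex 2.7 1.1 0.6
   vertex 4.0 0.5 2.6
   vertex 2.4 1.1 0.1
  endloop
 endfacet
 facet normal 0.807 0.441 -0.392
  outer loop
   vertex 2.7 1.1 0.6
   vertex 1.0 4.3 0.7
   vertex 4.0 0.5 2.6
  endloop
 endfacet
 facet normal 0.776 0.427 -0.465
  outer loop
   vertex 2.7 1.1 0.6
   vertex 2.4 1.1 0.1
   vertex 1.0 4.3 0.7
  endloop
 endfacet
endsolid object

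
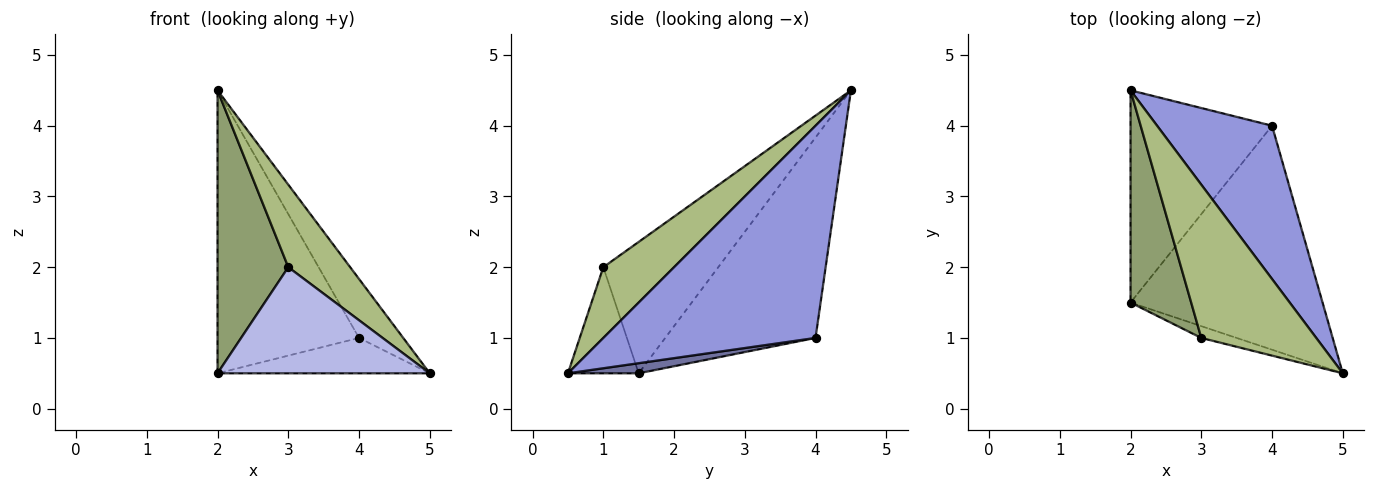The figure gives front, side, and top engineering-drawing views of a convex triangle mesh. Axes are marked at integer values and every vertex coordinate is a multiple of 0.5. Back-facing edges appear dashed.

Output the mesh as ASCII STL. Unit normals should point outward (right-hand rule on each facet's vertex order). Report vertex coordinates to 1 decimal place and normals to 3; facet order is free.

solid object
 facet normal 0.052 0.156 -0.986
  outer loop
   vertex 4.0 4.0 1.0
   vertex 5.0 0.5 0.5
   vertex 2.0 1.5 0.5
  endloop
 endfacet
 facet normal -0.648 0.610 -0.457
  outer loop
   vertex 4.0 4.0 1.0
   vertex 2.0 1.5 0.5
   vertex 2.0 4.5 4.5
  endloop
 endfacet
 facet normal 0.865 0.180 0.468
  outer loop
   vertex 4.0 4.0 1.0
   vertex 2.0 4.5 4.5
   vertex 5.0 0.5 0.5
  endloop
 endfacet
 facet normal -0.314 -0.943 -0.105
  outer loop
   vertex 3.0 1.0 2.0
   vertex 2.0 1.5 0.5
   vertex 5.0 0.5 0.5
  endloop
 endfacet
 facet normal -0.793 -0.488 0.366
  outer loop
   vertex 3.0 1.0 2.0
   vertex 2.0 4.5 4.5
   vertex 2.0 1.5 0.5
  endloop
 endfacet
 facet normal 0.476 -0.417 0.774
  outer loop
   vertex 3.0 1.0 2.0
   vertex 5.0 0.5 0.5
   vertex 2.0 4.5 4.5
  endloop
 endfacet
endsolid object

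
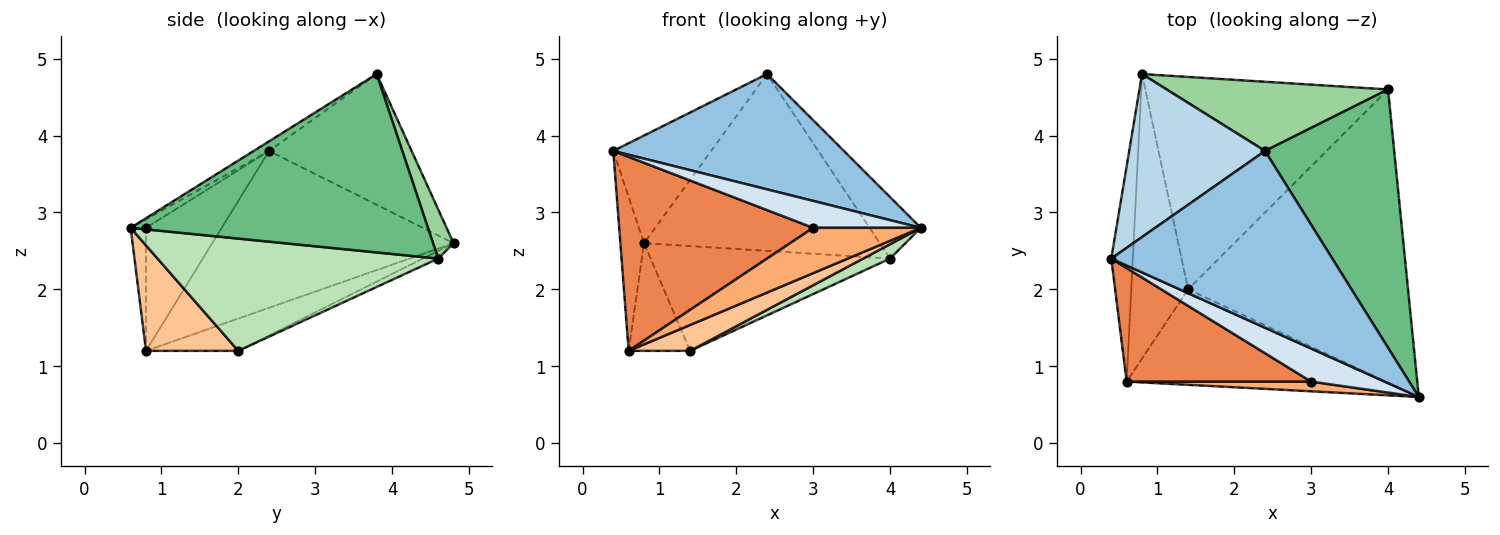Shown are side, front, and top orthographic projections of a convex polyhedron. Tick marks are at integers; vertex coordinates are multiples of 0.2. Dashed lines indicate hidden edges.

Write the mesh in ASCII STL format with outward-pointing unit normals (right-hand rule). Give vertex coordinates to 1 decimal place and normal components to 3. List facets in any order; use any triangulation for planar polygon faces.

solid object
 facet normal -0.986 0.097 -0.135
  outer loop
   vertex 0.6 0.8 1.2
   vertex 0.4 2.4 3.8
   vertex 0.8 4.8 2.6
  endloop
 endfacet
 facet normal -0.036 -0.546 0.837
  outer loop
   vertex 2.4 3.8 4.8
   vertex 0.4 2.4 3.8
   vertex 4.4 0.6 2.8
  endloop
 endfacet
 facet normal -0.626 0.430 0.651
  outer loop
   vertex 2.4 3.8 4.8
   vertex 0.8 4.8 2.6
   vertex 0.4 2.4 3.8
  endloop
 endfacet
 facet normal -0.090 -0.629 0.772
  outer loop
   vertex 3.0 0.8 2.8
   vertex 4.4 0.6 2.8
   vertex 0.4 2.4 3.8
  endloop
 endfacet
 facet normal -0.319 -0.818 0.479
  outer loop
   vertex 3.0 0.8 2.8
   vertex 0.4 2.4 3.8
   vertex 0.6 0.8 1.2
  endloop
 endfacet
 facet normal -0.138 -0.968 0.208
  outer loop
   vertex 3.0 0.8 2.8
   vertex 0.6 0.8 1.2
   vertex 4.4 0.6 2.8
  endloop
 endfacet
 facet normal 0.365 -0.244 -0.898
  outer loop
   vertex 1.4 2.0 1.2
   vertex 4.4 0.6 2.8
   vertex 0.6 0.8 1.2
  endloop
 endfacet
 facet normal -0.469 0.313 -0.826
  outer loop
   vertex 1.4 2.0 1.2
   vertex 0.6 0.8 1.2
   vertex 0.8 4.8 2.6
  endloop
 endfacet
 facet normal 0.802 0.138 0.581
  outer loop
   vertex 4.0 4.6 2.4
   vertex 2.4 3.8 4.8
   vertex 4.4 0.6 2.8
  endloop
 endfacet
 facet normal 0.081 0.928 0.363
  outer loop
   vertex 4.0 4.6 2.4
   vertex 0.8 4.8 2.6
   vertex 2.4 3.8 4.8
  endloop
 endfacet
 facet normal 0.454 -0.044 -0.890
  outer loop
   vertex 4.0 4.6 2.4
   vertex 4.4 0.6 2.8
   vertex 1.4 2.0 1.2
  endloop
 endfacet
 facet normal -0.028 0.442 -0.896
  outer loop
   vertex 4.0 4.6 2.4
   vertex 1.4 2.0 1.2
   vertex 0.8 4.8 2.6
  endloop
 endfacet
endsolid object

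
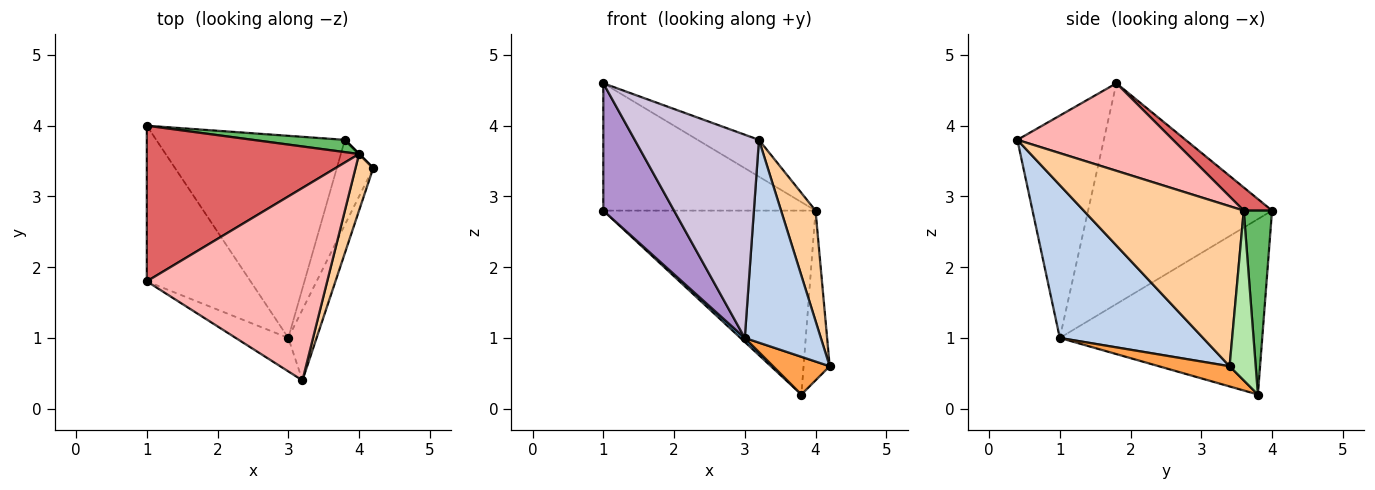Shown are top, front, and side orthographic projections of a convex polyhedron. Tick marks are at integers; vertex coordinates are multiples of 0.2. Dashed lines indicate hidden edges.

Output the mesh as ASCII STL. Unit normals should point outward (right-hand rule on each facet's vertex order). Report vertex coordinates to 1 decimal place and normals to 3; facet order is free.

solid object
 facet normal -0.681 -0.015 -0.732
  outer loop
   vertex 3.0 1.0 1.0
   vertex 1.0 4.0 2.8
   vertex 3.8 3.8 0.2
  endloop
 endfacet
 facet normal 0.872 -0.463 -0.161
  outer loop
   vertex 3.0 1.0 1.0
   vertex 4.2 3.4 0.6
   vertex 3.2 0.4 3.8
  endloop
 endfacet
 facet normal 0.453 -0.362 -0.815
  outer loop
   vertex 3.0 1.0 1.0
   vertex 3.8 3.8 0.2
   vertex 4.2 3.4 0.6
  endloop
 endfacet
 facet normal 0.972 -0.209 0.107
  outer loop
   vertex 4.0 3.6 2.8
   vertex 3.2 0.4 3.8
   vertex 4.2 3.4 0.6
  endloop
 endfacet
 facet normal 0.132 0.989 0.066
  outer loop
   vertex 4.0 3.6 2.8
   vertex 3.8 3.8 0.2
   vertex 1.0 4.0 2.8
  endloop
 endfacet
 facet normal 0.707 0.707 0.000
  outer loop
   vertex 4.0 3.6 2.8
   vertex 4.2 3.4 0.6
   vertex 3.8 3.8 0.2
  endloop
 endfacet
 facet normal 0.084 0.631 0.771
  outer loop
   vertex 1.0 1.8 4.6
   vertex 4.0 3.6 2.8
   vertex 1.0 4.0 2.8
  endloop
 endfacet
 facet normal 0.430 0.170 0.887
  outer loop
   vertex 1.0 1.8 4.6
   vertex 3.2 0.4 3.8
   vertex 4.0 3.6 2.8
  endloop
 endfacet
 facet normal -0.855 -0.329 -0.402
  outer loop
   vertex 1.0 1.8 4.6
   vertex 1.0 4.0 2.8
   vertex 3.0 1.0 1.0
  endloop
 endfacet
 facet normal -0.566 -0.813 -0.134
  outer loop
   vertex 1.0 1.8 4.6
   vertex 3.0 1.0 1.0
   vertex 3.2 0.4 3.8
  endloop
 endfacet
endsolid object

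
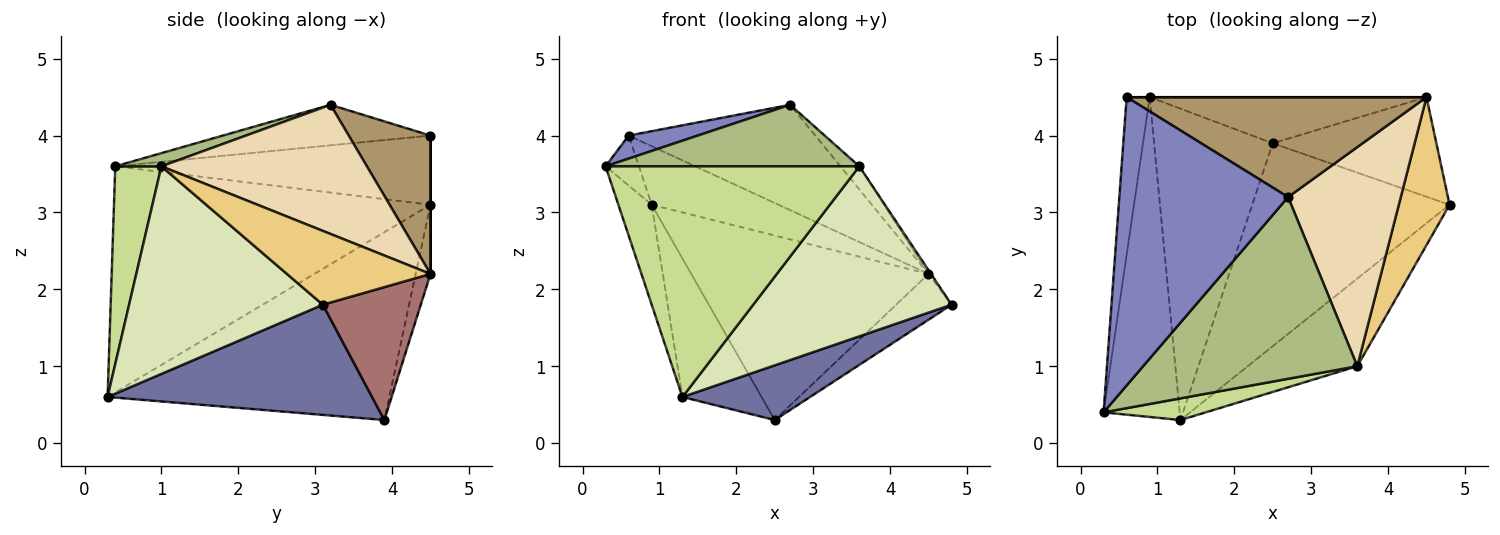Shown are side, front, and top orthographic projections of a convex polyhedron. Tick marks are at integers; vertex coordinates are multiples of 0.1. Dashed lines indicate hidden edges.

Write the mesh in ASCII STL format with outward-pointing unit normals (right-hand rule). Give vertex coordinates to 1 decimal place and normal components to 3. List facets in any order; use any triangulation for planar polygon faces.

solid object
 facet normal 0.475 -0.229 -0.850
  outer loop
   vertex 1.3 0.3 0.6
   vertex 2.5 3.9 0.3
   vertex 4.8 3.1 1.8
  endloop
 endfacet
 facet normal -0.233 -0.078 0.969
  outer loop
   vertex 2.7 3.2 4.4
   vertex 0.6 4.5 4.0
   vertex 0.3 0.4 3.6
  endloop
 endfacet
 facet normal -0.823 0.231 -0.520
  outer loop
   vertex 0.9 4.5 3.1
   vertex 2.5 3.9 0.3
   vertex 1.3 0.3 0.6
  endloop
 endfacet
 facet normal -0.944 0.100 -0.315
  outer loop
   vertex 0.9 4.5 3.1
   vertex 0.3 0.4 3.6
   vertex 0.6 4.5 4.0
  endloop
 endfacet
 facet normal -0.943 0.099 -0.318
  outer loop
   vertex 0.9 4.5 3.1
   vertex 1.3 0.3 0.6
   vertex 0.3 0.4 3.6
  endloop
 endfacet
 facet normal 0.058 -0.320 0.946
  outer loop
   vertex 3.6 1.0 3.6
   vertex 2.7 3.2 4.4
   vertex 0.3 0.4 3.6
  endloop
 endfacet
 facet normal 0.178 -0.980 0.092
  outer loop
   vertex 3.6 1.0 3.6
   vertex 0.3 0.4 3.6
   vertex 1.3 0.3 0.6
  endloop
 endfacet
 facet normal 0.656 -0.671 -0.346
  outer loop
   vertex 3.6 1.0 3.6
   vertex 1.3 0.3 0.6
   vertex 4.8 3.1 1.8
  endloop
 endfacet
 facet normal 0.303 0.691 0.656
  outer loop
   vertex 4.5 4.5 2.2
   vertex 0.6 4.5 4.0
   vertex 2.7 3.2 4.4
  endloop
 endfacet
 facet normal 0.000 1.000 0.000
  outer loop
   vertex 4.5 4.5 2.2
   vertex 0.9 4.5 3.1
   vertex 0.6 4.5 4.0
  endloop
 endfacet
 facet normal 0.824 0.015 0.566
  outer loop
   vertex 4.5 4.5 2.2
   vertex 3.6 1.0 3.6
   vertex 4.8 3.1 1.8
  endloop
 endfacet
 facet normal 0.752 0.069 0.656
  outer loop
   vertex 4.5 4.5 2.2
   vertex 2.7 3.2 4.4
   vertex 3.6 1.0 3.6
  endloop
 endfacet
 facet normal 0.594 0.336 -0.731
  outer loop
   vertex 4.5 4.5 2.2
   vertex 4.8 3.1 1.8
   vertex 2.5 3.9 0.3
  endloop
 endfacet
 facet normal -0.061 0.968 -0.242
  outer loop
   vertex 4.5 4.5 2.2
   vertex 2.5 3.9 0.3
   vertex 0.9 4.5 3.1
  endloop
 endfacet
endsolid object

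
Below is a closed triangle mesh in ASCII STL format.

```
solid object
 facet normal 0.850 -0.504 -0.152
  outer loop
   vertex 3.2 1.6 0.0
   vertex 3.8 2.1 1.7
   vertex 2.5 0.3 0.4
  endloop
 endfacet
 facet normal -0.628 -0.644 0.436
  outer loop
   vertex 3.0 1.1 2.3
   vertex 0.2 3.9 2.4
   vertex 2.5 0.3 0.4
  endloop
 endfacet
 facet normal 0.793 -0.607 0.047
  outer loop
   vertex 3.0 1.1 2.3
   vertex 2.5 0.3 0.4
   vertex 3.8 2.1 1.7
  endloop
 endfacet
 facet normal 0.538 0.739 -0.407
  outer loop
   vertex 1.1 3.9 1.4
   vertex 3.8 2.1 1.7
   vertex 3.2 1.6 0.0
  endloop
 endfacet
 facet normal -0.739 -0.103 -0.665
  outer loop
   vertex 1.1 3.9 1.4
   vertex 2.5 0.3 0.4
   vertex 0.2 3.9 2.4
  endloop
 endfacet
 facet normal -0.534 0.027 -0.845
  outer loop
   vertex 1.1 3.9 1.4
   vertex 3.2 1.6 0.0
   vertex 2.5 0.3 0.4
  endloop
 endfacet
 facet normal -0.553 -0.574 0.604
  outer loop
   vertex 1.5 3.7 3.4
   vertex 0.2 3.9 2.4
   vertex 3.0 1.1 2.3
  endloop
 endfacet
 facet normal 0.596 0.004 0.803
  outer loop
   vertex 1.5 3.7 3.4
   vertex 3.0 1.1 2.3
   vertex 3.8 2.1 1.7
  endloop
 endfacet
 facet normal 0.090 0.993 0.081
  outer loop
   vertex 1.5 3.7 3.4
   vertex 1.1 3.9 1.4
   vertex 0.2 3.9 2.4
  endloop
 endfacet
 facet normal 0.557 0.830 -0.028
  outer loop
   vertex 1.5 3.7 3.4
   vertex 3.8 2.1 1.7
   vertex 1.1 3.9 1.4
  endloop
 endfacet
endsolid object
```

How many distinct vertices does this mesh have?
7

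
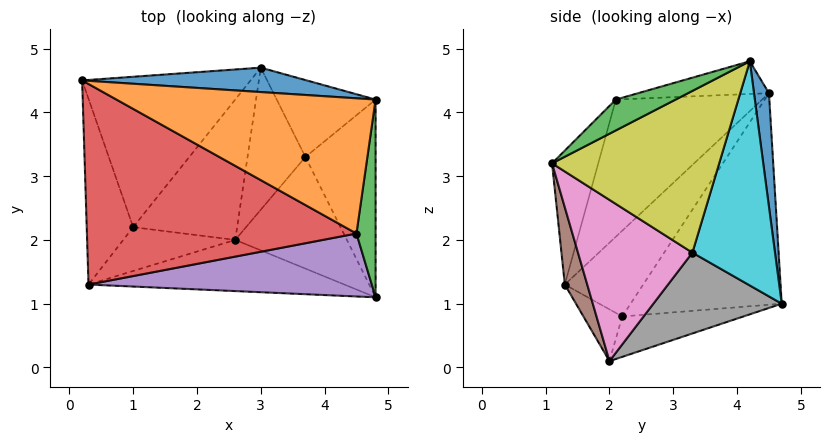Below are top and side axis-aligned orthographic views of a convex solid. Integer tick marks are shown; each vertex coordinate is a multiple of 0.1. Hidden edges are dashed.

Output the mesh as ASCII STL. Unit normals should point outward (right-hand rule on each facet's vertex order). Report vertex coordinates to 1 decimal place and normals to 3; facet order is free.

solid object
 facet normal 0.053 0.993 0.105
  outer loop
   vertex 3.0 4.7 1.0
   vertex 0.2 4.5 4.3
   vertex 4.8 4.2 4.8
  endloop
 endfacet
 facet normal -0.121 -0.257 0.959
  outer loop
   vertex 4.5 2.1 4.2
   vertex 4.8 4.2 4.8
   vertex 0.2 4.5 4.3
  endloop
 endfacet
 facet normal 0.820 -0.262 0.508
  outer loop
   vertex 4.5 2.1 4.2
   vertex 4.8 1.1 3.2
   vertex 4.8 4.2 4.8
  endloop
 endfacet
 facet normal -0.346 -0.648 0.679
  outer loop
   vertex 4.5 2.1 4.2
   vertex 0.2 4.5 4.3
   vertex 0.3 1.3 1.3
  endloop
 endfacet
 facet normal -0.297 -0.718 0.629
  outer loop
   vertex 4.5 2.1 4.2
   vertex 0.3 1.3 1.3
   vertex 4.8 1.1 3.2
  endloop
 endfacet
 facet normal 0.104 -0.933 -0.345
  outer loop
   vertex 2.6 2.0 0.1
   vertex 4.8 1.1 3.2
   vertex 0.3 1.3 1.3
  endloop
 endfacet
 facet normal 0.821 0.049 -0.569
  outer loop
   vertex 3.7 3.3 1.8
   vertex 4.8 1.1 3.2
   vertex 2.6 2.0 0.1
  endloop
 endfacet
 facet normal 0.811 0.073 -0.581
  outer loop
   vertex 3.7 3.3 1.8
   vertex 2.6 2.0 0.1
   vertex 3.0 4.7 1.0
  endloop
 endfacet
 facet normal 0.899 0.201 -0.390
  outer loop
   vertex 3.7 3.3 1.8
   vertex 4.8 4.2 4.8
   vertex 4.8 1.1 3.2
  endloop
 endfacet
 facet normal 0.892 0.221 -0.394
  outer loop
   vertex 3.7 3.3 1.8
   vertex 3.0 4.7 1.0
   vertex 4.8 4.2 4.8
  endloop
 endfacet
 facet normal -0.340 0.342 -0.876
  outer loop
   vertex 1.0 2.2 0.8
   vertex 3.0 4.7 1.0
   vertex 2.6 2.0 0.1
  endloop
 endfacet
 facet normal -0.413 -0.175 -0.894
  outer loop
   vertex 1.0 2.2 0.8
   vertex 2.6 2.0 0.1
   vertex 0.3 1.3 1.3
  endloop
 endfacet
 facet normal -0.648 0.560 -0.516
  outer loop
   vertex 1.0 2.2 0.8
   vertex 0.2 4.5 4.3
   vertex 3.0 4.7 1.0
  endloop
 endfacet
 facet normal -0.811 0.387 -0.439
  outer loop
   vertex 1.0 2.2 0.8
   vertex 0.3 1.3 1.3
   vertex 0.2 4.5 4.3
  endloop
 endfacet
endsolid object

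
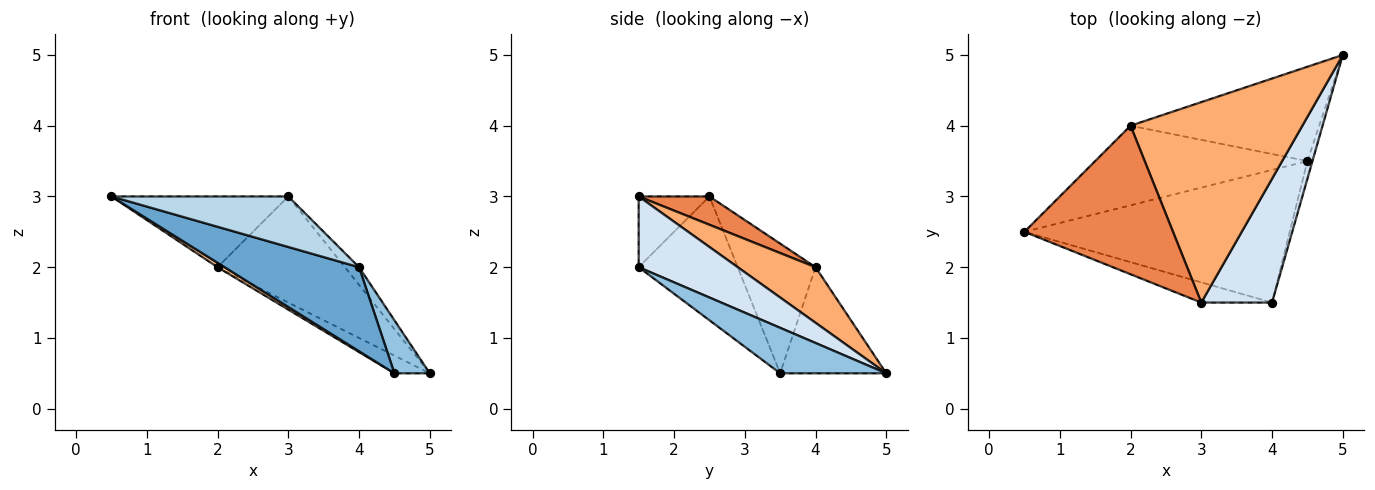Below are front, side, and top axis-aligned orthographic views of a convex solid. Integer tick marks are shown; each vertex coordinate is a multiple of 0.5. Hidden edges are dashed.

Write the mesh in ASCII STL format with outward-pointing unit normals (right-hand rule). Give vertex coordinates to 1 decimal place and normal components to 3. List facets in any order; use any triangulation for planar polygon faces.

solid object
 facet normal -0.367 -0.498 -0.786
  outer loop
   vertex 4.5 3.5 0.5
   vertex 4.0 1.5 2.0
   vertex 0.5 2.5 3.0
  endloop
 endfacet
 facet normal 0.943 -0.314 -0.105
  outer loop
   vertex 4.5 3.5 0.5
   vertex 5.0 5.0 0.5
   vertex 4.0 1.5 2.0
  endloop
 endfacet
 facet normal -0.348 -0.870 -0.348
  outer loop
   vertex 3.0 1.5 3.0
   vertex 0.5 2.5 3.0
   vertex 4.0 1.5 2.0
  endloop
 endfacet
 facet normal 0.704 0.101 0.704
  outer loop
   vertex 3.0 1.5 3.0
   vertex 4.0 1.5 2.0
   vertex 5.0 5.0 0.5
  endloop
 endfacet
 facet normal 0.169 0.424 0.890
  outer loop
   vertex 2.0 4.0 2.0
   vertex 0.5 2.5 3.0
   vertex 3.0 1.5 3.0
  endloop
 endfacet
 facet normal 0.275 0.450 0.850
  outer loop
   vertex 2.0 4.0 2.0
   vertex 3.0 1.5 3.0
   vertex 5.0 5.0 0.5
  endloop
 endfacet
 facet normal -0.521 -0.047 -0.852
  outer loop
   vertex 2.0 4.0 2.0
   vertex 4.5 3.5 0.5
   vertex 0.5 2.5 3.0
  endloop
 endfacet
 facet normal -0.484 0.161 -0.860
  outer loop
   vertex 2.0 4.0 2.0
   vertex 5.0 5.0 0.5
   vertex 4.5 3.5 0.5
  endloop
 endfacet
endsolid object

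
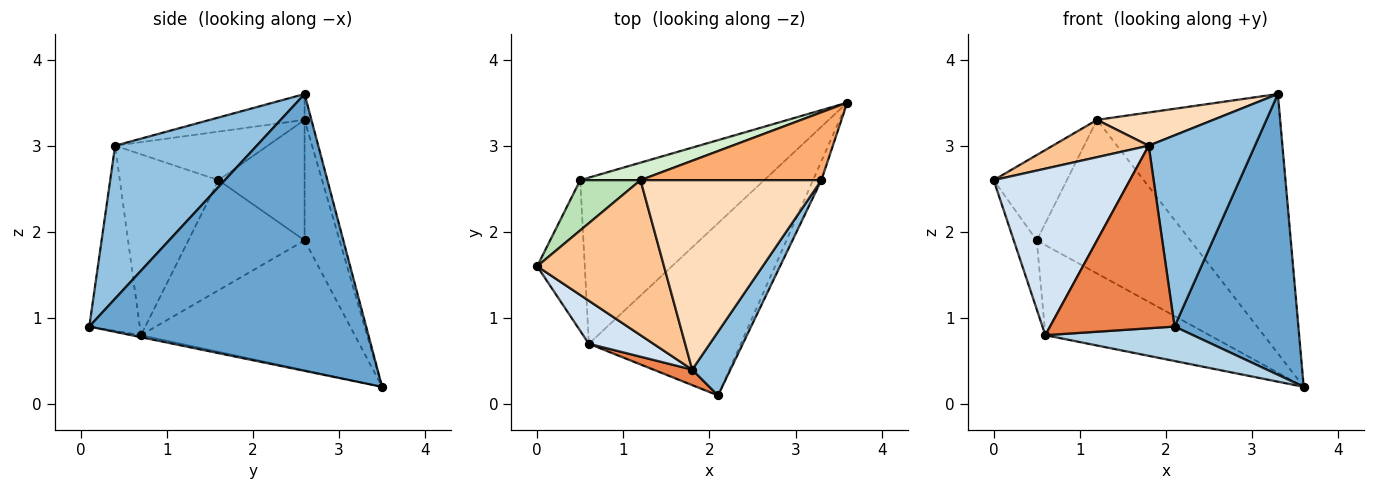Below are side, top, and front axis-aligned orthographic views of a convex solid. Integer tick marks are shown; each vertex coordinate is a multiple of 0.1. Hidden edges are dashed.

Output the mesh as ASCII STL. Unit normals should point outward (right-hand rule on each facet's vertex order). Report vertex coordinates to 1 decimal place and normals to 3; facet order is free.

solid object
 facet normal 0.912 -0.408 -0.028
  outer loop
   vertex 3.3 2.6 3.6
   vertex 2.1 0.1 0.9
   vertex 3.6 3.5 0.2
  endloop
 endfacet
 facet normal 0.784 -0.588 0.196
  outer loop
   vertex 1.8 0.4 3.0
   vertex 2.1 0.1 0.9
   vertex 3.3 2.6 3.6
  endloop
 endfacet
 facet normal -0.013 -0.196 -0.980
  outer loop
   vertex 0.6 0.7 0.8
   vertex 3.6 3.5 0.2
   vertex 2.1 0.1 0.9
  endloop
 endfacet
 facet normal -0.574 -0.793 0.205
  outer loop
   vertex 0.6 0.7 0.8
   vertex 1.8 0.4 3.0
   vertex 0.0 1.6 2.6
  endloop
 endfacet
 facet normal -0.375 -0.924 0.078
  outer loop
   vertex 0.6 0.7 0.8
   vertex 2.1 0.1 0.9
   vertex 1.8 0.4 3.0
  endloop
 endfacet
 facet normal -0.036 0.967 0.253
  outer loop
   vertex 1.2 2.6 3.3
   vertex 3.3 2.6 3.6
   vertex 3.6 3.5 0.2
  endloop
 endfacet
 facet normal -0.349 -0.219 0.911
  outer loop
   vertex 1.2 2.6 3.3
   vertex 0.0 1.6 2.6
   vertex 1.8 0.4 3.0
  endloop
 endfacet
 facet normal -0.139 -0.171 0.975
  outer loop
   vertex 1.2 2.6 3.3
   vertex 1.8 0.4 3.0
   vertex 3.3 2.6 3.6
  endloop
 endfacet
 facet normal -0.903 0.178 -0.390
  outer loop
   vertex 0.5 2.6 1.9
   vertex 0.6 0.7 0.8
   vertex 0.0 1.6 2.6
  endloop
 endfacet
 facet normal -0.527 0.405 -0.747
  outer loop
   vertex 0.5 2.6 1.9
   vertex 3.6 3.5 0.2
   vertex 0.6 0.7 0.8
  endloop
 endfacet
 facet normal -0.712 0.605 0.356
  outer loop
   vertex 0.5 2.6 1.9
   vertex 0.0 1.6 2.6
   vertex 1.2 2.6 3.3
  endloop
 endfacet
 facet normal -0.221 0.969 0.110
  outer loop
   vertex 0.5 2.6 1.9
   vertex 1.2 2.6 3.3
   vertex 3.6 3.5 0.2
  endloop
 endfacet
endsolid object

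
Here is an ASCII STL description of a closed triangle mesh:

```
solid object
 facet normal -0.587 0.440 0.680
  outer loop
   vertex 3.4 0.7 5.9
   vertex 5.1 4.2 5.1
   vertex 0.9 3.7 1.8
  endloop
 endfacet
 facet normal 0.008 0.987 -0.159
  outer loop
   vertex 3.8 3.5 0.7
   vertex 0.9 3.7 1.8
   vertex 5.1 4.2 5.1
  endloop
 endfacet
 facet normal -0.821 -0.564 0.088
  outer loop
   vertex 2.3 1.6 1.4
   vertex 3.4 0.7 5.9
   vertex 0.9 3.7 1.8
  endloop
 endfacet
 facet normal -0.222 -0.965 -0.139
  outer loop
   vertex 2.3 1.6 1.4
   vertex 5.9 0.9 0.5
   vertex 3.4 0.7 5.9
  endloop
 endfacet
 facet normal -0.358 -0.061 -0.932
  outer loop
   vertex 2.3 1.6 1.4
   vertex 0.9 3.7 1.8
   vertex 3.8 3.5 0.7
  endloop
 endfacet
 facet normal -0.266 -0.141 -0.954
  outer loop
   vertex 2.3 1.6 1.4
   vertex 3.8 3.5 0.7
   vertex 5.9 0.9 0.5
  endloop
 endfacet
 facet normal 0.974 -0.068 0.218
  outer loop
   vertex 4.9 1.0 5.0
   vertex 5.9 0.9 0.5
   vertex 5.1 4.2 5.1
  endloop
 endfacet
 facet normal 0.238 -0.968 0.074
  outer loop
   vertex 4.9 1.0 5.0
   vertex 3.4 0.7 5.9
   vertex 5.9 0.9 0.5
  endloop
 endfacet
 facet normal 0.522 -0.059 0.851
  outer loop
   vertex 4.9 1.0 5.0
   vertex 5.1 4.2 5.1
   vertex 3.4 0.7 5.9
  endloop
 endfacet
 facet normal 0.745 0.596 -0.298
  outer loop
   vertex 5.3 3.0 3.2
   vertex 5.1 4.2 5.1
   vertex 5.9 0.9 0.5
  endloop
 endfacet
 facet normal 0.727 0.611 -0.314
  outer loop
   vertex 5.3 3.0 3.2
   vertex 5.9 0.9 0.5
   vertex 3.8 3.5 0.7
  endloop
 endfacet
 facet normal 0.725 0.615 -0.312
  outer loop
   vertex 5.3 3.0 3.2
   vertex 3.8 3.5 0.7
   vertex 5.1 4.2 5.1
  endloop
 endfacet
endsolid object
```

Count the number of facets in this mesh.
12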